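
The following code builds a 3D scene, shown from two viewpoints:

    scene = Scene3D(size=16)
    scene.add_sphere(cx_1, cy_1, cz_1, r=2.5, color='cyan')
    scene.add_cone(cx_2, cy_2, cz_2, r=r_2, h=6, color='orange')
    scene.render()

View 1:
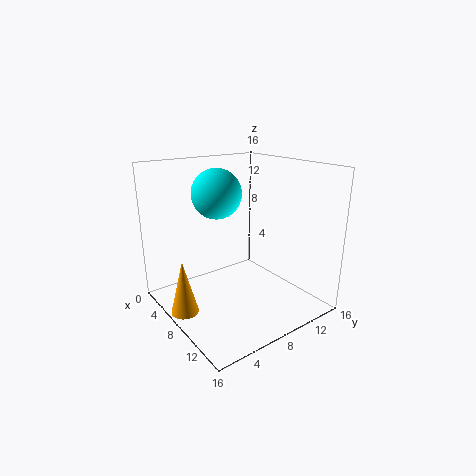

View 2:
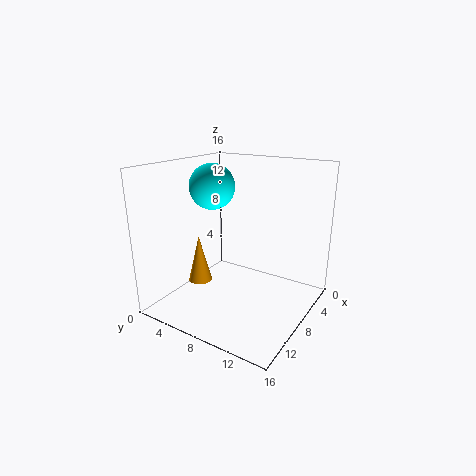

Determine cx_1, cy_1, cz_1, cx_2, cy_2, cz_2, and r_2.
cx_1 = 8.5; cy_1 = 5; cz_1 = 13.5; cx_2 = 7; cy_2 = 1.5; cz_2 = 0.5; r_2 = 1.5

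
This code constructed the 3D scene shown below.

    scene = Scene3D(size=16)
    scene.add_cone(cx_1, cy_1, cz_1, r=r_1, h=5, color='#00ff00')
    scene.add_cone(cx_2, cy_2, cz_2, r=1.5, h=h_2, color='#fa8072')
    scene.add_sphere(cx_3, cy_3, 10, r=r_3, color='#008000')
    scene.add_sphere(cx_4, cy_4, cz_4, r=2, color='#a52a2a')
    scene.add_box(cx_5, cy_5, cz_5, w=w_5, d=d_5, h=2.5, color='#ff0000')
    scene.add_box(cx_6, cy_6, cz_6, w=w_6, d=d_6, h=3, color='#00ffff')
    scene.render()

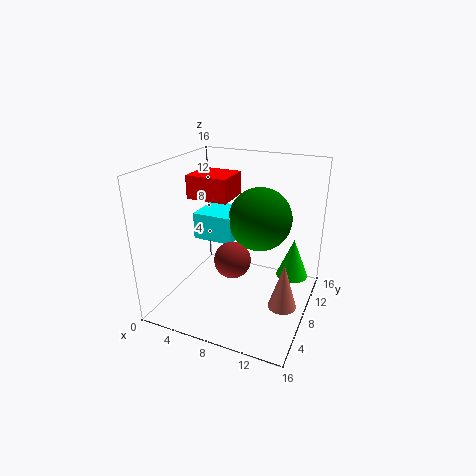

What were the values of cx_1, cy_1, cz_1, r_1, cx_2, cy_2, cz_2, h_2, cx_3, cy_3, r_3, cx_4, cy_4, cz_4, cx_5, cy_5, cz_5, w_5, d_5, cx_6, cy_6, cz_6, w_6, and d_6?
cx_1 = 13
cy_1 = 14
cz_1 = 1
r_1 = 2
cx_2 = 14
cy_2 = 6
cz_2 = 2
h_2 = 5
cx_3 = 10
cy_3 = 9.5
r_3 = 3.5
cx_4 = 8
cy_4 = 6.5
cz_4 = 6
cx_5 = 3
cy_5 = 6
cz_5 = 12.5
w_5 = 4.5
d_5 = 4
cx_6 = 3
cy_6 = 7
cz_6 = 7.5
w_6 = 4.5
d_6 = 4.5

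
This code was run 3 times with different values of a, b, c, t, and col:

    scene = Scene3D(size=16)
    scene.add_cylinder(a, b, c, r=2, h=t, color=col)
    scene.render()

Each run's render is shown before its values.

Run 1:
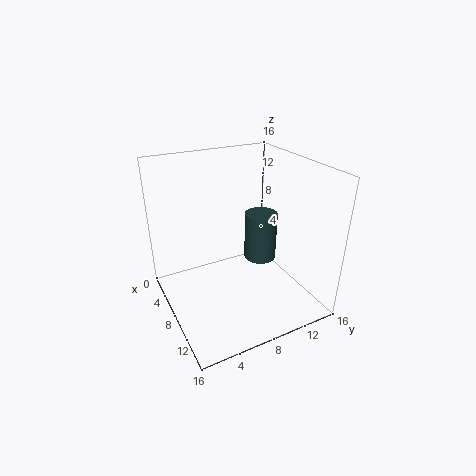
a = 5.5; b = 12.5; c = 3; t = 6; col = 'darkslategray'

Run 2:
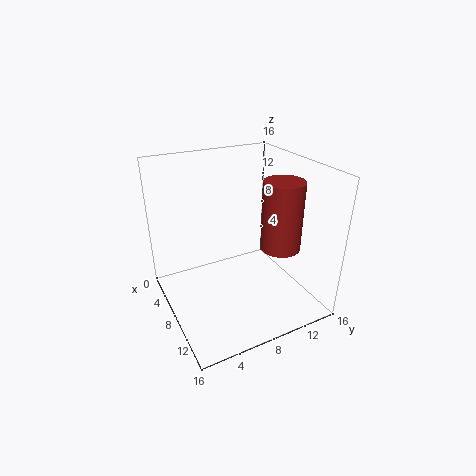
a = 12.5; b = 10.5; c = 8.5; t = 7; col = 'brown'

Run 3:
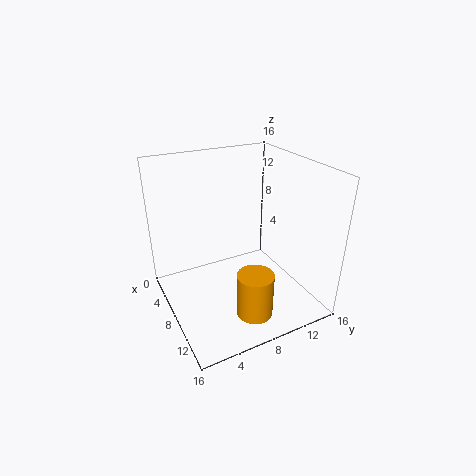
a = 12; b = 8; c = 0.5; t = 5; col = 'orange'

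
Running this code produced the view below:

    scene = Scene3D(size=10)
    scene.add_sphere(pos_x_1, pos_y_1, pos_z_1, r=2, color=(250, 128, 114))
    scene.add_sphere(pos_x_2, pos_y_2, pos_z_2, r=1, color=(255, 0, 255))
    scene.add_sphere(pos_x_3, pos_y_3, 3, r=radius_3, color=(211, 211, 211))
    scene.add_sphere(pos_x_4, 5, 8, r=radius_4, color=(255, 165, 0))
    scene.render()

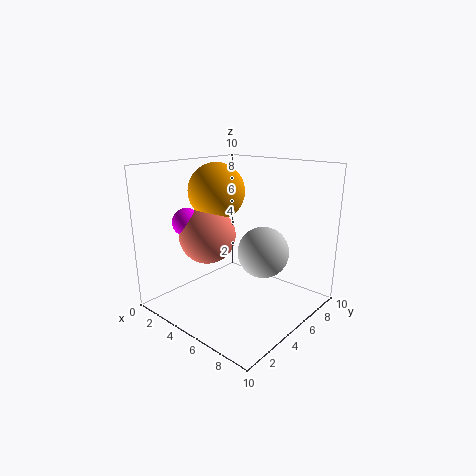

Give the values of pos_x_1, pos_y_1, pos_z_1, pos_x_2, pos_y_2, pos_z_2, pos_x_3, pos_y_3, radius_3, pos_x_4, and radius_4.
pos_x_1 = 3, pos_y_1 = 4, pos_z_1 = 5, pos_x_2 = 2, pos_y_2 = 3, pos_z_2 = 6, pos_x_3 = 5, pos_y_3 = 8, radius_3 = 2, pos_x_4 = 3, radius_4 = 2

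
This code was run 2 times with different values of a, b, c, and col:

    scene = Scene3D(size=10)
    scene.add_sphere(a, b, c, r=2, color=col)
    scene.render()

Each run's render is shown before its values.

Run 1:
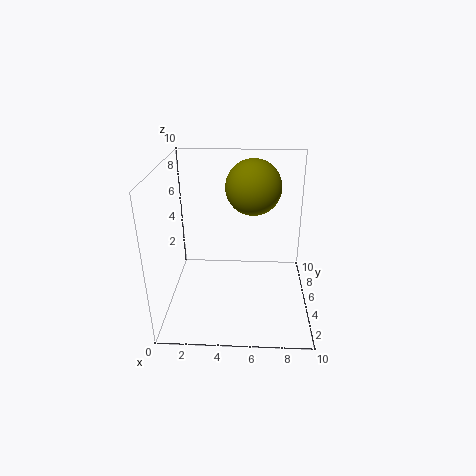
a = 6
b = 7
c = 8
col = 'olive'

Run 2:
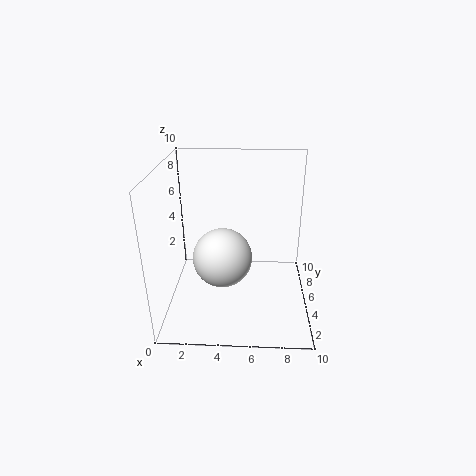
a = 4
b = 4
c = 4
col = 'white'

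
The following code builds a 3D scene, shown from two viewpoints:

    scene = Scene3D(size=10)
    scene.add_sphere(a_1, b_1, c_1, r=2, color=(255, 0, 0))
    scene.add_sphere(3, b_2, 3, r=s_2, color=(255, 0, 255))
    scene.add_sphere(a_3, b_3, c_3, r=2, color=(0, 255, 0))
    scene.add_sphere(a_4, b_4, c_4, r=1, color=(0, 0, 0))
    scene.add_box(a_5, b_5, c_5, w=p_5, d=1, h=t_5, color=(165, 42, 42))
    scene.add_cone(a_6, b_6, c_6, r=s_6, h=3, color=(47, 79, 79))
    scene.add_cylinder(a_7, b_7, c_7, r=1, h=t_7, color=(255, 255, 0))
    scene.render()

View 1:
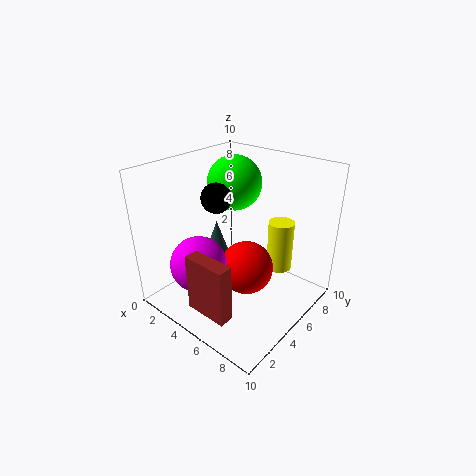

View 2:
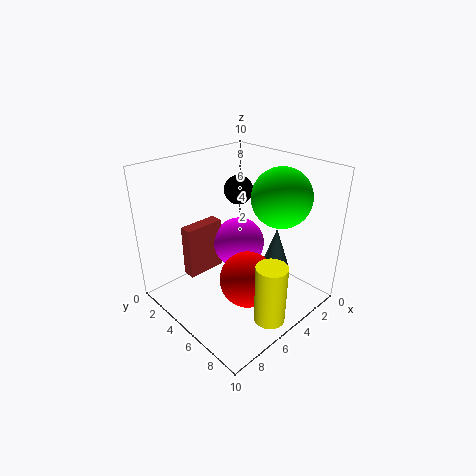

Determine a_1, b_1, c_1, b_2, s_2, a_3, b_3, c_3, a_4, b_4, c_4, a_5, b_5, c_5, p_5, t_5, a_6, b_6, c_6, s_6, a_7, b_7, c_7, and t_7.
a_1 = 5, b_1 = 6, c_1 = 2, b_2 = 3, s_2 = 2, a_3 = 3, b_3 = 7, c_3 = 8, a_4 = 4, b_4 = 4, c_4 = 8, a_5 = 4, b_5 = 1, c_5 = 1, p_5 = 3, t_5 = 4, a_6 = 2, b_6 = 6, c_6 = 2, s_6 = 1, a_7 = 6, b_7 = 9, c_7 = 1, t_7 = 4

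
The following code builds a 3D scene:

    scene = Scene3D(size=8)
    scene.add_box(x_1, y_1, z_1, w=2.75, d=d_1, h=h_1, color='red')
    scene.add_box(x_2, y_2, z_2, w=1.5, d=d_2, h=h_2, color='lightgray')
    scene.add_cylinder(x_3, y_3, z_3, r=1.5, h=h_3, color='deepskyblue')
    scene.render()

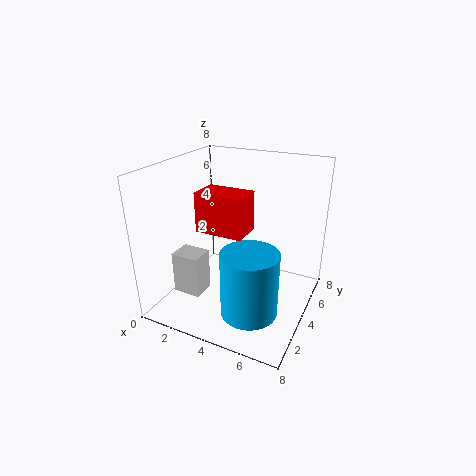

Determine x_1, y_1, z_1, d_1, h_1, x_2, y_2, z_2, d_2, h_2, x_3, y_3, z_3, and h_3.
x_1 = 1.75
y_1 = 3.25
z_1 = 4.25
d_1 = 1.75
h_1 = 2.25
x_2 = 1.5
y_2 = 1.25
z_2 = 1.5
d_2 = 1.25
h_2 = 2.25
x_3 = 5.5
y_3 = 2.25
z_3 = 0.75
h_3 = 3.5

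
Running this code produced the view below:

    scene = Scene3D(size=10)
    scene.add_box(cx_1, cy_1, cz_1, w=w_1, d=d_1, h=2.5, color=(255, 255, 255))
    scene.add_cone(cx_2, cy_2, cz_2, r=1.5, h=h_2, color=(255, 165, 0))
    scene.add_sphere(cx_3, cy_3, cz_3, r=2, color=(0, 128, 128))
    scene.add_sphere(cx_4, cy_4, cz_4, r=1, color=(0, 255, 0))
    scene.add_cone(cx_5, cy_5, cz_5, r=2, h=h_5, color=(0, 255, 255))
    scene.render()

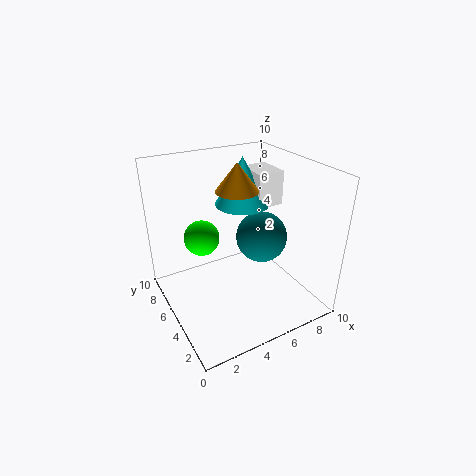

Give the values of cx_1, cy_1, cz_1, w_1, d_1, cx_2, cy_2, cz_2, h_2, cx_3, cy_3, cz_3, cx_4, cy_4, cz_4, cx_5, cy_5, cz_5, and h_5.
cx_1 = 7, cy_1 = 5.5, cz_1 = 6.5, w_1 = 2, d_1 = 2.5, cx_2 = 5.5, cy_2 = 6, cz_2 = 8, h_2 = 2, cx_3 = 8, cy_3 = 6.5, cz_3 = 3.5, cx_4 = 1.5, cy_4 = 3, cz_4 = 7, cx_5 = 6.5, cy_5 = 7, cz_5 = 6.5, h_5 = 3.5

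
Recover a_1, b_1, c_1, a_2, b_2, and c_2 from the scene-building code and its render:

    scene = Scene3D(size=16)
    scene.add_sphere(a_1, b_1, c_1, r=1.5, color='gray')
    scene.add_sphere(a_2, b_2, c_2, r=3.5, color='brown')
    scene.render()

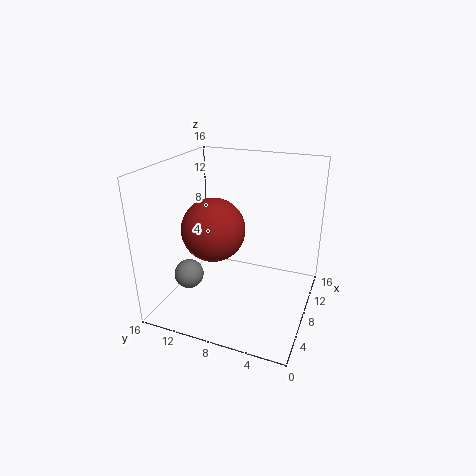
a_1 = 3
b_1 = 11.5
c_1 = 5.5
a_2 = 7
b_2 = 10.5
c_2 = 9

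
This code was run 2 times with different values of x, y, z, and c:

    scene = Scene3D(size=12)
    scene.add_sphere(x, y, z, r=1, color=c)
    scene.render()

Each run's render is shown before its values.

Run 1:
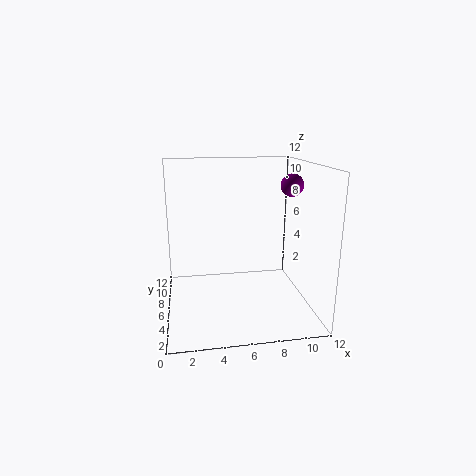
x = 11
y = 7.5
z = 10
c = 'purple'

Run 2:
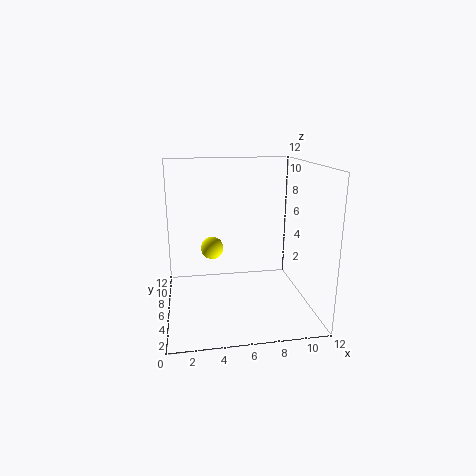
x = 4
y = 8
z = 4.5
c = 'yellow'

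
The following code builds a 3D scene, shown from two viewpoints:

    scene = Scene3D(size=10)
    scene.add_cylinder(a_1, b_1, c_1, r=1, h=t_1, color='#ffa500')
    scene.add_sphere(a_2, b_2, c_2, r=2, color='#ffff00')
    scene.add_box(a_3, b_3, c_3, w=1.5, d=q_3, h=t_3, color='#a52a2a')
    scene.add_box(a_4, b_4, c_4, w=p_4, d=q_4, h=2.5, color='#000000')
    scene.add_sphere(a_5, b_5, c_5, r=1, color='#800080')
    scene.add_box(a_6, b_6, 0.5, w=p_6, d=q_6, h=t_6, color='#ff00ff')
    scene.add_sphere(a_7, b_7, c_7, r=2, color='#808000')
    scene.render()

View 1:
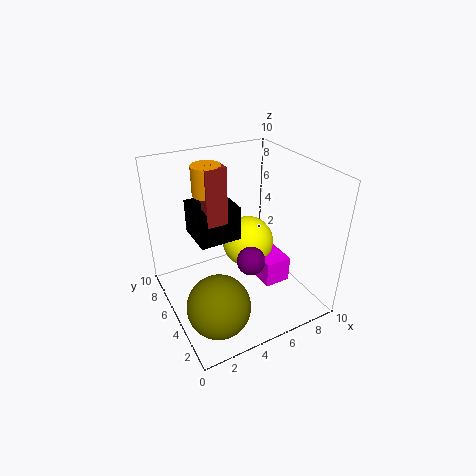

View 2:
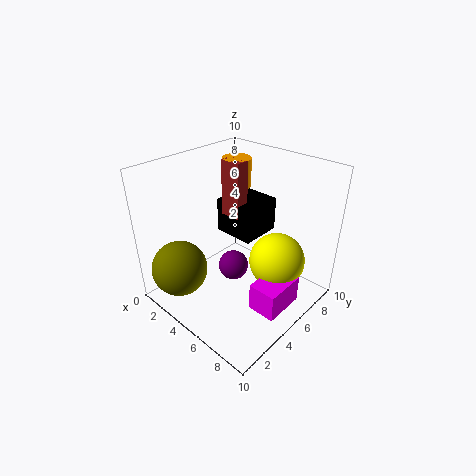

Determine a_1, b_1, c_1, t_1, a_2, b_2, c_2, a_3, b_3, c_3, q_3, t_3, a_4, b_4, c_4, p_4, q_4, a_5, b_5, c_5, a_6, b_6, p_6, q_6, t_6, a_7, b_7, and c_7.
a_1 = 3.5, b_1 = 6.5, c_1 = 8, t_1 = 2, a_2 = 7, b_2 = 7, c_2 = 3, a_3 = 3, b_3 = 5.5, c_3 = 6, q_3 = 1, t_3 = 4, a_4 = 2.5, b_4 = 5.5, c_4 = 4.5, p_4 = 3, q_4 = 3, a_5 = 5.5, b_5 = 4, c_5 = 3.5, a_6 = 7, b_6 = 4, p_6 = 2, q_6 = 3, t_6 = 2, a_7 = 2, b_7 = 2, c_7 = 2.5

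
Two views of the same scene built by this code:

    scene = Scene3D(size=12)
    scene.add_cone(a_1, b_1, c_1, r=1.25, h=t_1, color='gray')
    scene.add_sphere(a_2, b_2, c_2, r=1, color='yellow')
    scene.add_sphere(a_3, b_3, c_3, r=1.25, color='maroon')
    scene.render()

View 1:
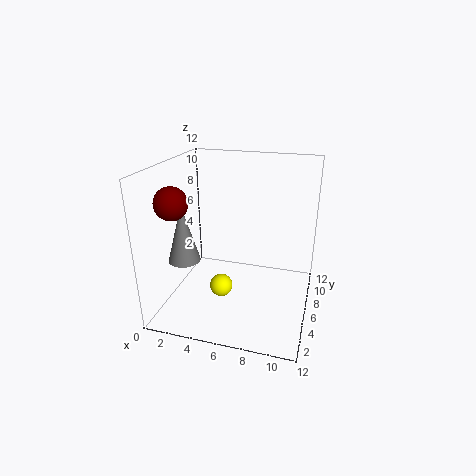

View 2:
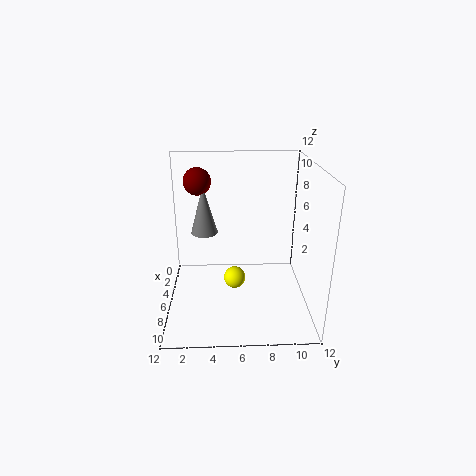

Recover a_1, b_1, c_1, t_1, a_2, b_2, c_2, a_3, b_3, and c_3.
a_1 = 2.5
b_1 = 3
c_1 = 5
t_1 = 4.5
a_2 = 4.5
b_2 = 5.75
c_2 = 1.25
a_3 = 2
b_3 = 2.5
c_3 = 9.75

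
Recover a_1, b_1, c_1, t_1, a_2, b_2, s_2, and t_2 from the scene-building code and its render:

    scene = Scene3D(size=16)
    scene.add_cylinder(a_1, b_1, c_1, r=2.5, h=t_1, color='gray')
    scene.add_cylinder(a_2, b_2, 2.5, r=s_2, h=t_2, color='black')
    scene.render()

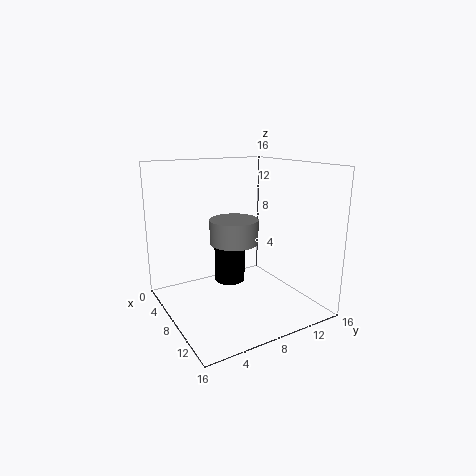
a_1 = 9.75
b_1 = 6.5
c_1 = 8.25
t_1 = 2.5
a_2 = 6.5
b_2 = 7.75
s_2 = 1.75
t_2 = 5.75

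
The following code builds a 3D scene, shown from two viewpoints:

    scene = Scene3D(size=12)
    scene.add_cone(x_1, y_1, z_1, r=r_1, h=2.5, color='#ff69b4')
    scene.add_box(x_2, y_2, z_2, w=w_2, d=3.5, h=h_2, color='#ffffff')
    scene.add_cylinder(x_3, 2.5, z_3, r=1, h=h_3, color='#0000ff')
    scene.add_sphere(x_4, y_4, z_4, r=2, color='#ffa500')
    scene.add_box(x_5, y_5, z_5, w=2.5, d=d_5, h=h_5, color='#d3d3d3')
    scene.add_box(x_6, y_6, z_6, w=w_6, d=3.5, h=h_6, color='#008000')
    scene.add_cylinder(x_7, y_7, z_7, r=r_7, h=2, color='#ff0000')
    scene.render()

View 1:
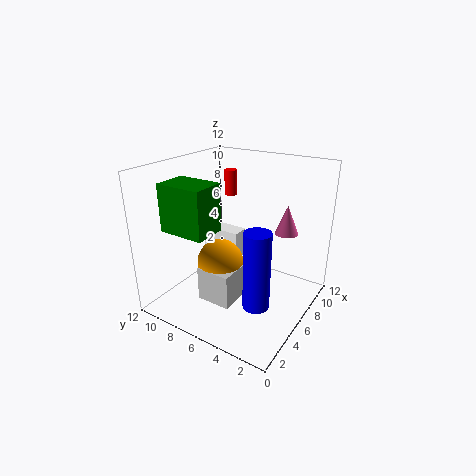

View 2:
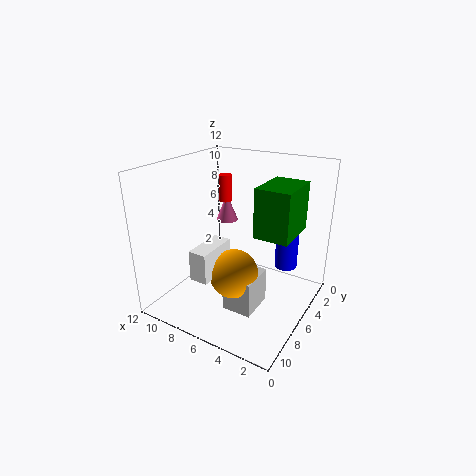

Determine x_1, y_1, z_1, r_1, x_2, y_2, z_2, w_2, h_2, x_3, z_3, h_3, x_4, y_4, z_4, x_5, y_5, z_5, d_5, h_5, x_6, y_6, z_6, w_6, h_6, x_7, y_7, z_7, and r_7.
x_1 = 9
y_1 = 3
z_1 = 6
r_1 = 1
x_2 = 6.5
y_2 = 6.5
z_2 = 3.5
w_2 = 1.5
h_2 = 2.5
x_3 = 3
z_3 = 2.5
h_3 = 6
x_4 = 5.5
y_4 = 7.5
z_4 = 3.5
x_5 = 3.5
y_5 = 5.5
z_5 = 0.5
d_5 = 3
h_5 = 3
x_6 = 0.5
y_6 = 5.5
z_6 = 8
w_6 = 2.5
h_6 = 3.5
x_7 = 6.5
y_7 = 7
z_7 = 9.5
r_7 = 0.5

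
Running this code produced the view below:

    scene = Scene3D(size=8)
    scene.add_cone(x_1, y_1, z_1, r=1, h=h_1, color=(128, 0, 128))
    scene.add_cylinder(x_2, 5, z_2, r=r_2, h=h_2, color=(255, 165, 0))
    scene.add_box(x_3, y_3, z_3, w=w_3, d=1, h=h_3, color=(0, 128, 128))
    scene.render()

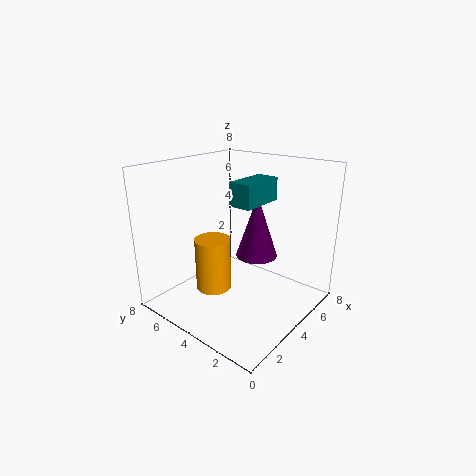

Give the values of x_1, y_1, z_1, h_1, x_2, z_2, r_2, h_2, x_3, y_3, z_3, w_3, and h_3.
x_1 = 3
y_1 = 2
z_1 = 4
h_1 = 3
x_2 = 3
z_2 = 1
r_2 = 1
h_2 = 3
x_3 = 1
y_3 = 1
z_3 = 7
w_3 = 2
h_3 = 1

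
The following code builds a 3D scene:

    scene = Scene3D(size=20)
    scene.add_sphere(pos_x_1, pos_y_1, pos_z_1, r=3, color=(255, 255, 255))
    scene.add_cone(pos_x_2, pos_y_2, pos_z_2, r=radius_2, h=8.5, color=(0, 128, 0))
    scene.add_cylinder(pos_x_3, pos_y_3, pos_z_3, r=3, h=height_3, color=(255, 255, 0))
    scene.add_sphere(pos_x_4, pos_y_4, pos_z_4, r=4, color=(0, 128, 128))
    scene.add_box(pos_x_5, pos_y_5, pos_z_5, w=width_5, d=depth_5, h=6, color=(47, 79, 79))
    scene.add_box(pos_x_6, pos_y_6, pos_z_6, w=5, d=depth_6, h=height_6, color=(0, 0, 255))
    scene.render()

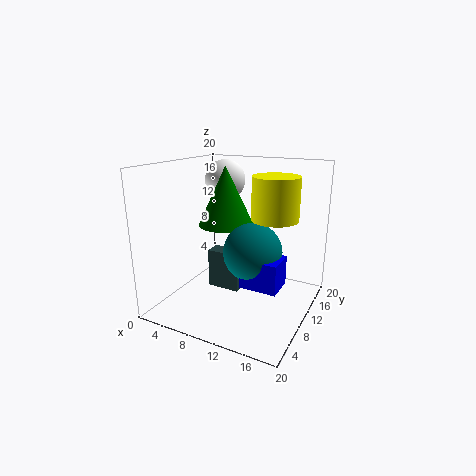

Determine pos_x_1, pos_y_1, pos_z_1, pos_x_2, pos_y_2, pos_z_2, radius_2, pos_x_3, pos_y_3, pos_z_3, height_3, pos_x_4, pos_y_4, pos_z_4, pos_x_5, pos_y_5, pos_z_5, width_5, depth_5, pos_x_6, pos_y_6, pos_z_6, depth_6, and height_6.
pos_x_1 = 5.5; pos_y_1 = 14.5; pos_z_1 = 17; pos_x_2 = 7; pos_y_2 = 12; pos_z_2 = 11; radius_2 = 4; pos_x_3 = 15.5; pos_y_3 = 9.5; pos_z_3 = 13.5; height_3 = 5.5; pos_x_4 = 12.5; pos_y_4 = 9.5; pos_z_4 = 8.5; pos_x_5 = 4; pos_y_5 = 11.5; pos_z_5 = 0.5; width_5 = 5; depth_5 = 2.5; pos_x_6 = 12; pos_y_6 = 6.5; pos_z_6 = 4.5; depth_6 = 4; height_6 = 4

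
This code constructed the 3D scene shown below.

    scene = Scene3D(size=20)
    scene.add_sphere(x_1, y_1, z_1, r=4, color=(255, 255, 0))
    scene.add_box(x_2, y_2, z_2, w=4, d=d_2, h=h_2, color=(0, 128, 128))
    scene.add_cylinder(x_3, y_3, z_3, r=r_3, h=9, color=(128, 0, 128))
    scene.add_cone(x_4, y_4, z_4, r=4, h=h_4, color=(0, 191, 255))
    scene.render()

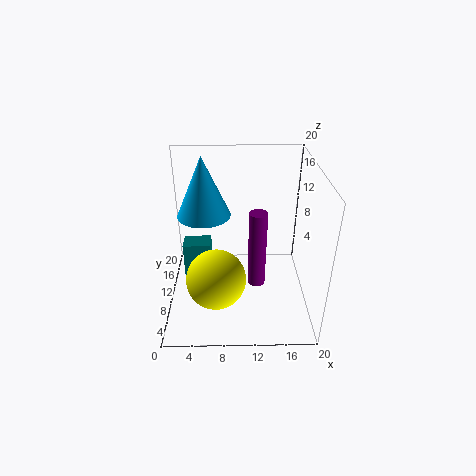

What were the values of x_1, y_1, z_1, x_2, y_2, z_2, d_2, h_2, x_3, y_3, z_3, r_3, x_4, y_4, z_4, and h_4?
x_1 = 7; y_1 = 6; z_1 = 6; x_2 = 2; y_2 = 11; z_2 = 1; d_2 = 3; h_2 = 7; x_3 = 12; y_3 = 2; z_3 = 9; r_3 = 1; x_4 = 5; y_4 = 15; z_4 = 11; h_4 = 9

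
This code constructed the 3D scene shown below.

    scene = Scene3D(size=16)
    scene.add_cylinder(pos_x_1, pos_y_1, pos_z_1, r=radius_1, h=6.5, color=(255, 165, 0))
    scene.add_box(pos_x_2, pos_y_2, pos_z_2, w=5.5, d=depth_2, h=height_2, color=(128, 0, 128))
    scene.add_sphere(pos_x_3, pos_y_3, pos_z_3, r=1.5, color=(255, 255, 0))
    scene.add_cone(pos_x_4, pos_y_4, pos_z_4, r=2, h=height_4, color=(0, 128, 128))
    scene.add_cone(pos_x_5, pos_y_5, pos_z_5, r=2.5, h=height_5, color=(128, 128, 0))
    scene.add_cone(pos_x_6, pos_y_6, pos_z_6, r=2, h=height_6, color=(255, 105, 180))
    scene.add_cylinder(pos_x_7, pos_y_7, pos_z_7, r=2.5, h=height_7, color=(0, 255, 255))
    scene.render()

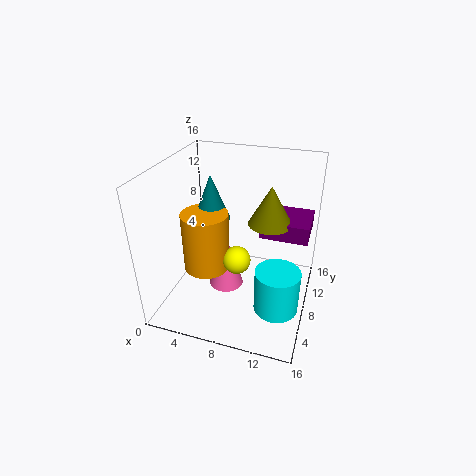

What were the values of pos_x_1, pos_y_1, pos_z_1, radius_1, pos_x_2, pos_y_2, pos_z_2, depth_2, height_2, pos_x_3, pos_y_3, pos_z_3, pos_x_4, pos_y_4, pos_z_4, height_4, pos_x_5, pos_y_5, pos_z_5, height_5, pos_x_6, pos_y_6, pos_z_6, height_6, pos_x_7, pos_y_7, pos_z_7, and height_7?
pos_x_1 = 5
pos_y_1 = 6
pos_z_1 = 5
radius_1 = 2.5
pos_x_2 = 10
pos_y_2 = 9.5
pos_z_2 = 7.5
depth_2 = 5
height_2 = 2
pos_x_3 = 8.5
pos_y_3 = 6
pos_z_3 = 6.5
pos_x_4 = 5
pos_y_4 = 8
pos_z_4 = 10
height_4 = 5
pos_x_5 = 11
pos_y_5 = 10.5
pos_z_5 = 9
height_5 = 4.5
pos_x_6 = 6.5
pos_y_6 = 8
pos_z_6 = 1.5
height_6 = 6.5
pos_x_7 = 13
pos_y_7 = 6.5
pos_z_7 = 0.5
height_7 = 5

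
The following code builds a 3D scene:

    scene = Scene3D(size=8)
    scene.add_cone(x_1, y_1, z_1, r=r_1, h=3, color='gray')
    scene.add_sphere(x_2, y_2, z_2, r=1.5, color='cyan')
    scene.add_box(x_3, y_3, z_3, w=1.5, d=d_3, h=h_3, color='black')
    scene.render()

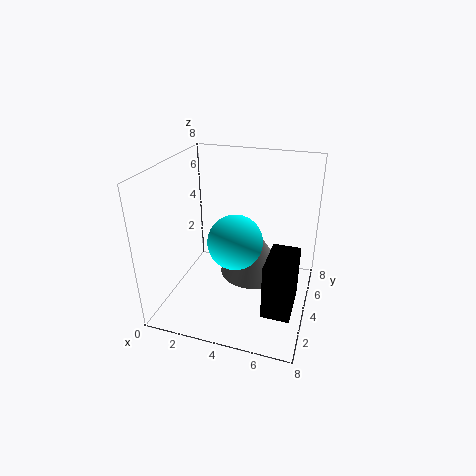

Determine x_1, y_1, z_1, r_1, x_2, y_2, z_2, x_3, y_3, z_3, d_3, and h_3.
x_1 = 4.5
y_1 = 5.5
z_1 = 1
r_1 = 2
x_2 = 4
y_2 = 3.5
z_2 = 4
x_3 = 6
y_3 = 1.5
z_3 = 1
d_3 = 2.5
h_3 = 3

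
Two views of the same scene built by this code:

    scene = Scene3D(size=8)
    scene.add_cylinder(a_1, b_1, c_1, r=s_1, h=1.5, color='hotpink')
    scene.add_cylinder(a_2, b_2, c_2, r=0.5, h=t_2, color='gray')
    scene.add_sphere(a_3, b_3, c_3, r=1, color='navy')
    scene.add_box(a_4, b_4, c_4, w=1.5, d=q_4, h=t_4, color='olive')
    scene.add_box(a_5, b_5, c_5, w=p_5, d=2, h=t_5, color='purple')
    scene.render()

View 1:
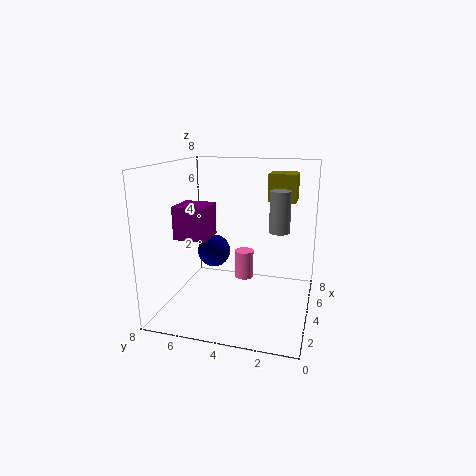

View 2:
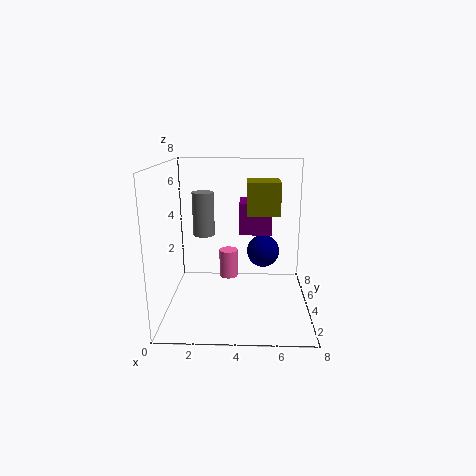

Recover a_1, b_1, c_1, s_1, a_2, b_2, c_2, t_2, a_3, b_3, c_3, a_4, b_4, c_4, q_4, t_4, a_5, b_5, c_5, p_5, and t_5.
a_1 = 3.5
b_1 = 3.5
c_1 = 2
s_1 = 0.5
a_2 = 2.5
b_2 = 1.5
c_2 = 5
t_2 = 2
a_3 = 5.5
b_3 = 6
c_3 = 2.5
a_4 = 4.5
b_4 = 1
c_4 = 6
q_4 = 1.5
t_4 = 1.5
a_5 = 4
b_5 = 6
c_5 = 3.5
p_5 = 2
t_5 = 2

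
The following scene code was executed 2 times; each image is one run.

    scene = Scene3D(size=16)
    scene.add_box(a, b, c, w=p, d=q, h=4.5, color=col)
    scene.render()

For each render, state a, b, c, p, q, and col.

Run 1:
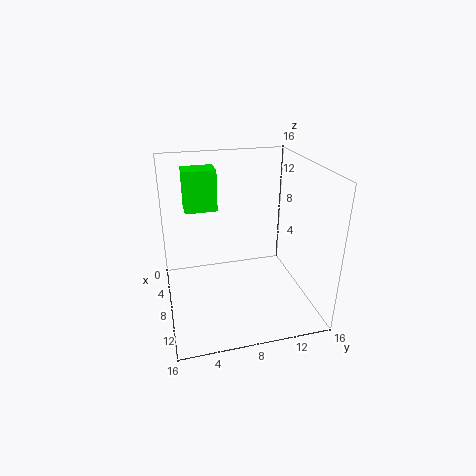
a = 4.5; b = 2.5; c = 11; p = 2.5; q = 3.5; col = 'lime'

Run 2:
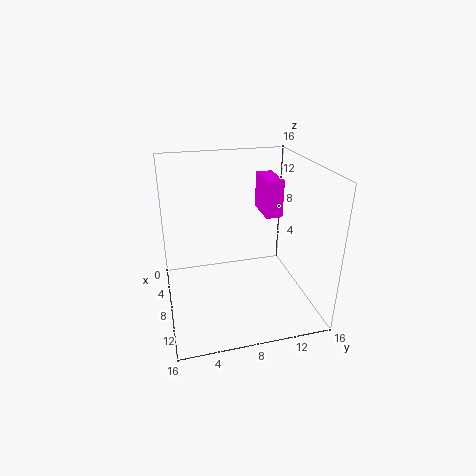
a = 1.5; b = 12; c = 9; p = 4.5; q = 2; col = 'magenta'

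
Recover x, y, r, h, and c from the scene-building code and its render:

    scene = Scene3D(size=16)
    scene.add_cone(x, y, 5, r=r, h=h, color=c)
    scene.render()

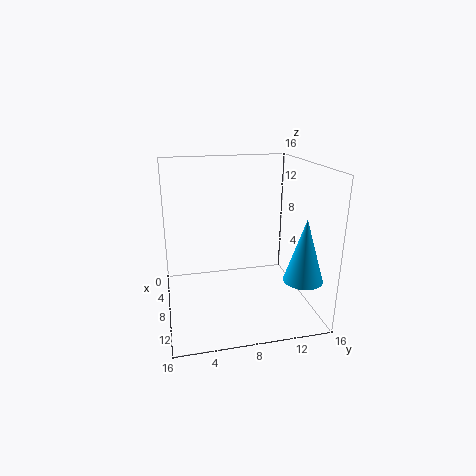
x = 13.5; y = 13.5; r = 2; h = 6.5; c = 'deepskyblue'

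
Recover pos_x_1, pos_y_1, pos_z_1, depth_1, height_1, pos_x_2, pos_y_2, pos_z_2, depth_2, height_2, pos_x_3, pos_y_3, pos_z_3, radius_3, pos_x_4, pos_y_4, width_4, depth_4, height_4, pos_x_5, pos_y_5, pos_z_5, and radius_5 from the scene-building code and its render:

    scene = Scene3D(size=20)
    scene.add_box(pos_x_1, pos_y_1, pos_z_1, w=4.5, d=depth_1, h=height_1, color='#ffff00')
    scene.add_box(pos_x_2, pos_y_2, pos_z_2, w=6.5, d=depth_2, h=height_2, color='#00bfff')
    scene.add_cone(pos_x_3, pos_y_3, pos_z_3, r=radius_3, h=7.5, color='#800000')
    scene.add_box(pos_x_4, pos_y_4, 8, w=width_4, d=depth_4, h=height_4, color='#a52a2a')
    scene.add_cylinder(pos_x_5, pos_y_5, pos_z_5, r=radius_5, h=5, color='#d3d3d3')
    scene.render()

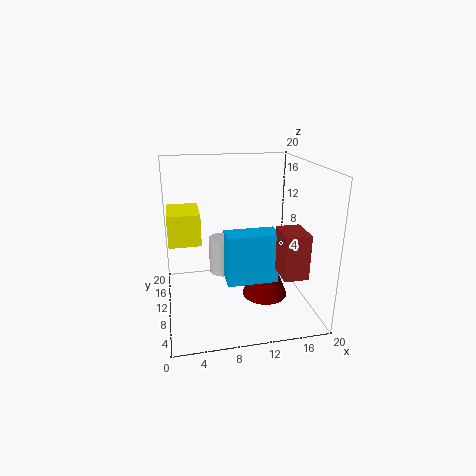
pos_x_1 = 0.5; pos_y_1 = 10.5; pos_z_1 = 9; depth_1 = 6; height_1 = 4.5; pos_x_2 = 7.5; pos_y_2 = 4; pos_z_2 = 6; depth_2 = 3; height_2 = 6.5; pos_x_3 = 13; pos_y_3 = 6.5; pos_z_3 = 3; radius_3 = 3; pos_x_4 = 13.5; pos_y_4 = 0.5; width_4 = 3; depth_4 = 4; height_4 = 5.5; pos_x_5 = 8; pos_y_5 = 10.5; pos_z_5 = 5; radius_5 = 2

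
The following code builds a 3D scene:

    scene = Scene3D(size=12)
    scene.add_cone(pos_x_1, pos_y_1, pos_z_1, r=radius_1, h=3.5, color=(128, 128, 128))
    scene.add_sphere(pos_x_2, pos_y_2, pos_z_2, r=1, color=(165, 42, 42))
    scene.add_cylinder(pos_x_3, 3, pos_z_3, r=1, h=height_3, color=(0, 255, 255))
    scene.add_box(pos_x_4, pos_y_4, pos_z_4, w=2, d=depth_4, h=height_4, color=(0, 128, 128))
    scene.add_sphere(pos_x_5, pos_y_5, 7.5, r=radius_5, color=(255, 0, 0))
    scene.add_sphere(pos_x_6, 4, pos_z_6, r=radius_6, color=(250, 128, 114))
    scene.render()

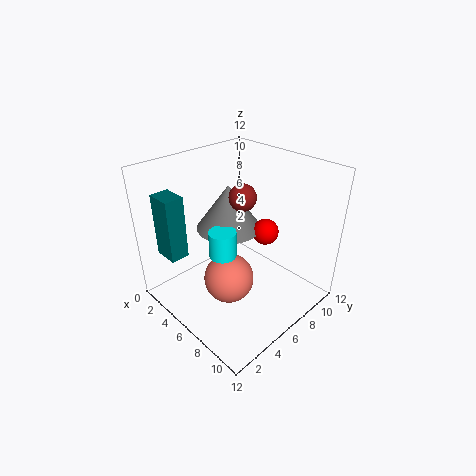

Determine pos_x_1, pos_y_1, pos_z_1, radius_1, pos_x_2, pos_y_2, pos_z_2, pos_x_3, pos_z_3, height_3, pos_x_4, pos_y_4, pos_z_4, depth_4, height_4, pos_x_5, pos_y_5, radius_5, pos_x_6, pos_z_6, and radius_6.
pos_x_1 = 6, pos_y_1 = 5, pos_z_1 = 7.5, radius_1 = 2.5, pos_x_2 = 7.5, pos_y_2 = 5, pos_z_2 = 10.5, pos_x_3 = 7.5, pos_z_3 = 6.5, height_3 = 2, pos_x_4 = 2.5, pos_y_4 = 0.5, pos_z_4 = 5.5, depth_4 = 1.5, height_4 = 5, pos_x_5 = 8.5, pos_y_5 = 6.5, radius_5 = 1, pos_x_6 = 7, pos_z_6 = 3.5, radius_6 = 2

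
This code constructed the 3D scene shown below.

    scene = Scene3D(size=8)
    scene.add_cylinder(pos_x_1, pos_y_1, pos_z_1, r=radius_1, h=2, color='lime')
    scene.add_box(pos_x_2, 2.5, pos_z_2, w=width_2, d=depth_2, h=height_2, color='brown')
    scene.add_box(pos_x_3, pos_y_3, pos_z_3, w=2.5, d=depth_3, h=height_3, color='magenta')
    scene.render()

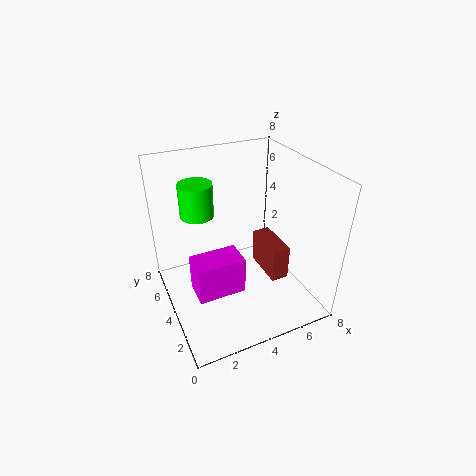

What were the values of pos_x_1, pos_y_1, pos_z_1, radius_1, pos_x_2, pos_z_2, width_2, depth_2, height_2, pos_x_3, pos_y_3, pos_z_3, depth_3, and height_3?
pos_x_1 = 2.5; pos_y_1 = 6.5; pos_z_1 = 4.5; radius_1 = 1; pos_x_2 = 5.5; pos_z_2 = 1.5; width_2 = 1; depth_2 = 2.5; height_2 = 2; pos_x_3 = 1; pos_y_3 = 2; pos_z_3 = 2; depth_3 = 1.5; height_3 = 2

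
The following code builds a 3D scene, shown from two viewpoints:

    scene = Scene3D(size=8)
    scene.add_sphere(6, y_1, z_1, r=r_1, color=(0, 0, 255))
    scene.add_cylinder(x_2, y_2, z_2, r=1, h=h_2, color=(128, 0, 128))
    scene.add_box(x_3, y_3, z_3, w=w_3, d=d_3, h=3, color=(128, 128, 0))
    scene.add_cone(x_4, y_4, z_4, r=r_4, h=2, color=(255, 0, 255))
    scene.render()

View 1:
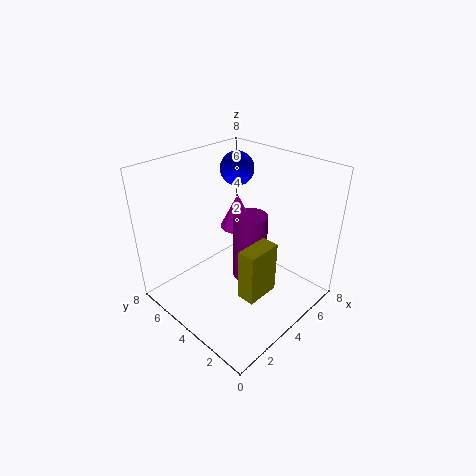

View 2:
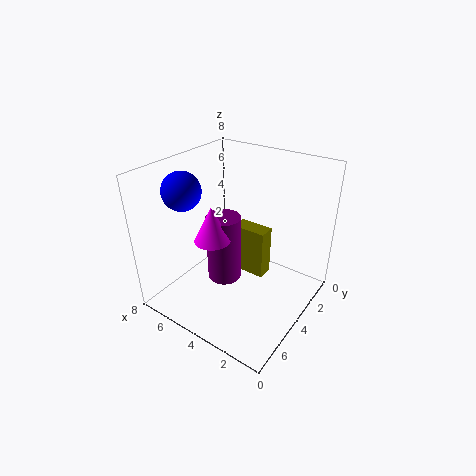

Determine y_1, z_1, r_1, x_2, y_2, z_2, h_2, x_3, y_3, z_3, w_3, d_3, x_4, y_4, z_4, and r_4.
y_1 = 6, z_1 = 7, r_1 = 1, x_2 = 5, y_2 = 4, z_2 = 1, h_2 = 4, x_3 = 3, y_3 = 2, z_3 = 1, w_3 = 2, d_3 = 1, x_4 = 5, y_4 = 5, z_4 = 4, r_4 = 1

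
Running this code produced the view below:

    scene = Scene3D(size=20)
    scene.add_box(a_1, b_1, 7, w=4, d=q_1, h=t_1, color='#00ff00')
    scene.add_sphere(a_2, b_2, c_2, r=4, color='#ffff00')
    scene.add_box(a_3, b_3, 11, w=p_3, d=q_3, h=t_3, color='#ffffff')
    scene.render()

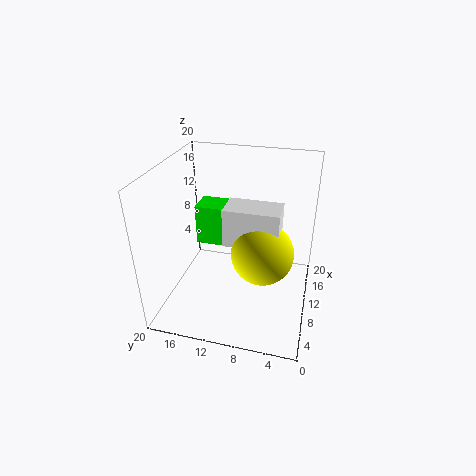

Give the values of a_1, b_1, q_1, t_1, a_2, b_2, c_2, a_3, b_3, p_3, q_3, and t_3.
a_1 = 12
b_1 = 11
q_1 = 6
t_1 = 6
a_2 = 7
b_2 = 6
c_2 = 10
a_3 = 6
b_3 = 4
p_3 = 4
q_3 = 7
t_3 = 5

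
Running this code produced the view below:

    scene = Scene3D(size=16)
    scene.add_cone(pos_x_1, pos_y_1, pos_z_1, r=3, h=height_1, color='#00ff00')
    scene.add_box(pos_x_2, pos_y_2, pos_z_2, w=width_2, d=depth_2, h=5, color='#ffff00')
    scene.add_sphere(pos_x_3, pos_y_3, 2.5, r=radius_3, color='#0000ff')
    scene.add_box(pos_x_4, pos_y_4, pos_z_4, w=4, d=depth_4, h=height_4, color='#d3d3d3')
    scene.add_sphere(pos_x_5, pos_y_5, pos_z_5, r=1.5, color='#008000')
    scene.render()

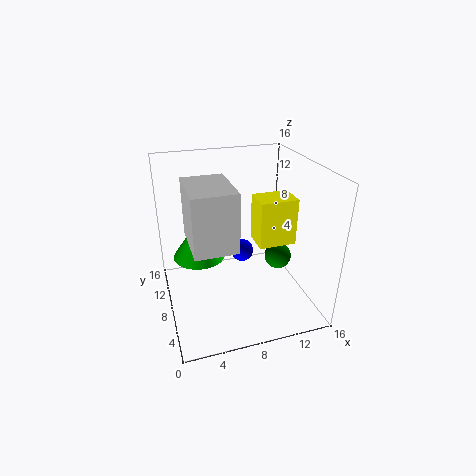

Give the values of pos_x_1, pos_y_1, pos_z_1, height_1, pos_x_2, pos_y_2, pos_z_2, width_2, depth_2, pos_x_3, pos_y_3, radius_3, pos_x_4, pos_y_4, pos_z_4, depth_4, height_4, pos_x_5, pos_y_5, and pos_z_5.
pos_x_1 = 4; pos_y_1 = 10.5; pos_z_1 = 5; height_1 = 4.5; pos_x_2 = 9.5; pos_y_2 = 5; pos_z_2 = 8; width_2 = 4; depth_2 = 3; pos_x_3 = 10.5; pos_y_3 = 14; radius_3 = 1.5; pos_x_4 = 2; pos_y_4 = 1; pos_z_4 = 10.5; depth_4 = 5.5; height_4 = 5.5; pos_x_5 = 12.5; pos_y_5 = 7; pos_z_5 = 5.5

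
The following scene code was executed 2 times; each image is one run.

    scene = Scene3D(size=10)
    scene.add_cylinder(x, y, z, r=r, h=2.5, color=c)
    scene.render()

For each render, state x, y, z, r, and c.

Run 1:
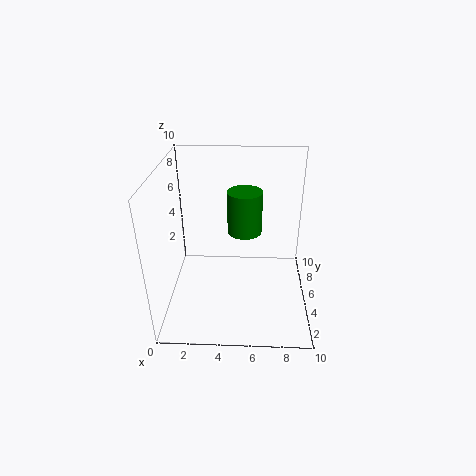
x = 5.5; y = 2.5; z = 7; r = 1; c = 'green'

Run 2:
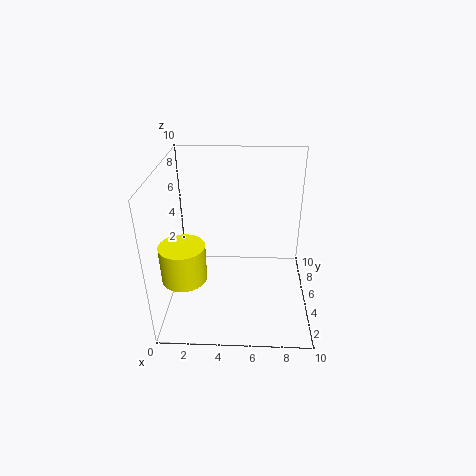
x = 1.5; y = 3; z = 3; r = 1.5; c = 'yellow'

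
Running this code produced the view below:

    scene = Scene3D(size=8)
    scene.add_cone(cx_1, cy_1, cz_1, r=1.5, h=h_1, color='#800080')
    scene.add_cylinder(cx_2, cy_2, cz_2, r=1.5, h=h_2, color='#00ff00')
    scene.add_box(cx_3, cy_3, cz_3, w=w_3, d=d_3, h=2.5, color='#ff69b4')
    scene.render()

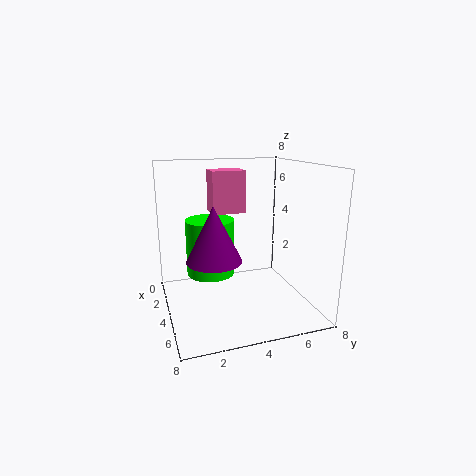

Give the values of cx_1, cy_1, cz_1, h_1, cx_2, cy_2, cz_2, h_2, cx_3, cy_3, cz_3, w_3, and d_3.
cx_1 = 4.5
cy_1 = 2.5
cz_1 = 3
h_1 = 3
cx_2 = 1.5
cy_2 = 3
cz_2 = 1
h_2 = 3.5
cx_3 = 1
cy_3 = 3
cz_3 = 5
w_3 = 1.5
d_3 = 2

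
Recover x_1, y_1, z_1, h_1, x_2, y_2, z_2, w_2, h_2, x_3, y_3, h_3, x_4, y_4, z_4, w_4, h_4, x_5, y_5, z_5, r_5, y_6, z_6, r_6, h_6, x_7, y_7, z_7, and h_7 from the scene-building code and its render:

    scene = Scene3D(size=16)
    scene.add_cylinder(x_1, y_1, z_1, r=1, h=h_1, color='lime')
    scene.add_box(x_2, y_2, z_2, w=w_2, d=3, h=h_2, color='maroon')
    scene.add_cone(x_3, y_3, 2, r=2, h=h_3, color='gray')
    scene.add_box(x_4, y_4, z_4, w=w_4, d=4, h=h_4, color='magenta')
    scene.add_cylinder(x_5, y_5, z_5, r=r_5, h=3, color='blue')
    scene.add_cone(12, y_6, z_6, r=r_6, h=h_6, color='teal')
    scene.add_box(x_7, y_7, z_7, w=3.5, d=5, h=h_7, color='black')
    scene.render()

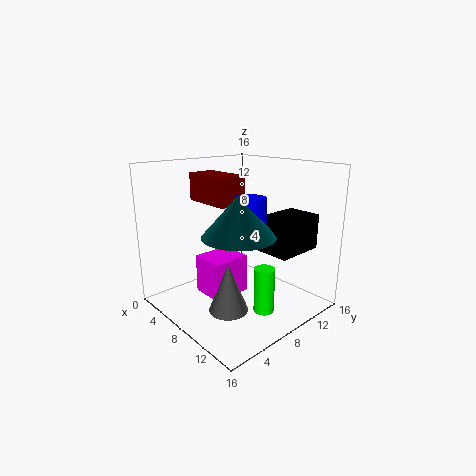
x_1 = 14
y_1 = 6
z_1 = 2.5
h_1 = 4.5
x_2 = 3.5
y_2 = 5
z_2 = 12
w_2 = 5.5
h_2 = 3
x_3 = 11
y_3 = 4
h_3 = 5
x_4 = 7
y_4 = 3
z_4 = 3
w_4 = 3.5
h_4 = 4
x_5 = 12
y_5 = 6
z_5 = 10.5
r_5 = 1.5
y_6 = 4.5
z_6 = 10
r_6 = 3.5
h_6 = 4
x_7 = 12
y_7 = 7
z_7 = 8
h_7 = 3.5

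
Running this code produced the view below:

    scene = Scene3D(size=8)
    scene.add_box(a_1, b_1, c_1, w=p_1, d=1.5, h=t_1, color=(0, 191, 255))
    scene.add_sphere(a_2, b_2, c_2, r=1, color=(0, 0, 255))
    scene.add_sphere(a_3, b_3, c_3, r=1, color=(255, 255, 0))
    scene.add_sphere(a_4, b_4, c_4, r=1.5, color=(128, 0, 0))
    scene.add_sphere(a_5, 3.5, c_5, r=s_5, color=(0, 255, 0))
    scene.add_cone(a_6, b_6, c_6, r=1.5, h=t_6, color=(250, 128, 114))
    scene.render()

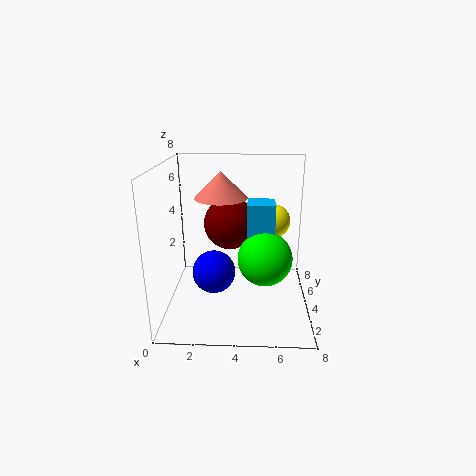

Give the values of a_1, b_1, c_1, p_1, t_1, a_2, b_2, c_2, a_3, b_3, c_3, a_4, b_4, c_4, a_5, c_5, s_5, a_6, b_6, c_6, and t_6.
a_1 = 4.5
b_1 = 3.5
c_1 = 3
p_1 = 1.5
t_1 = 3
a_2 = 3
b_2 = 1
c_2 = 3.5
a_3 = 6
b_3 = 5.5
c_3 = 4.5
a_4 = 3.5
b_4 = 5
c_4 = 4.5
a_5 = 5.5
c_5 = 3
s_5 = 1.5
a_6 = 3
b_6 = 5
c_6 = 6
t_6 = 1.5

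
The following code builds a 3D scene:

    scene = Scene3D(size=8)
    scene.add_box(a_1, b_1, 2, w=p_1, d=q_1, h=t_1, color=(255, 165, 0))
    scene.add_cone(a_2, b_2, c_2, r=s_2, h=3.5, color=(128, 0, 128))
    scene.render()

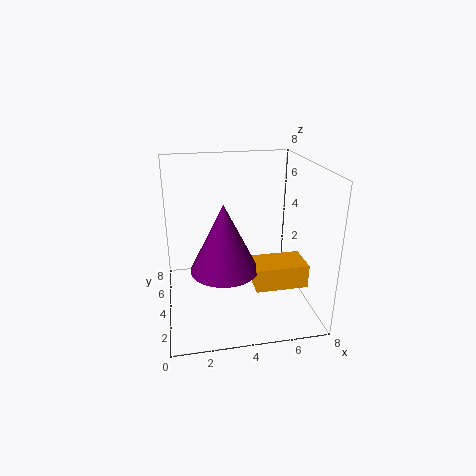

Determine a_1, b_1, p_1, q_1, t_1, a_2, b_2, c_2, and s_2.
a_1 = 4.5
b_1 = 1.5
p_1 = 2.75
q_1 = 1.75
t_1 = 1.25
a_2 = 3
b_2 = 2.5
c_2 = 3
s_2 = 1.75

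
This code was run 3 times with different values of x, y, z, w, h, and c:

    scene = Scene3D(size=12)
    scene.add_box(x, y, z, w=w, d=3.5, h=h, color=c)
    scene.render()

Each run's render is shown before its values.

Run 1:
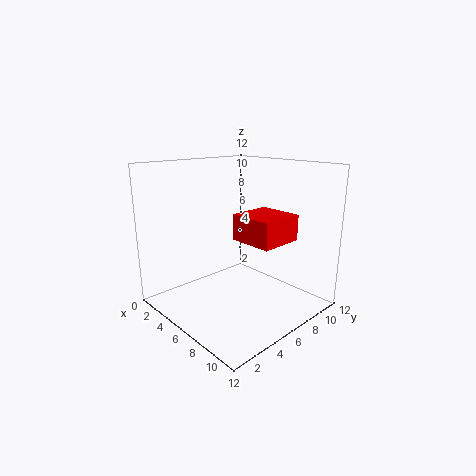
x = 7, y = 4.5, z = 6.5, w = 3.5, h = 2, c = 'red'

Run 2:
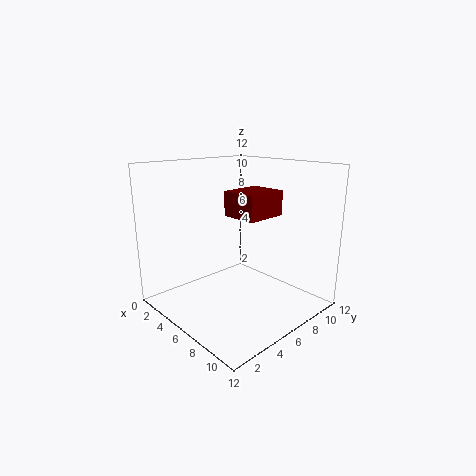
x = 5.5, y = 5, z = 8, w = 3, h = 2, c = 'maroon'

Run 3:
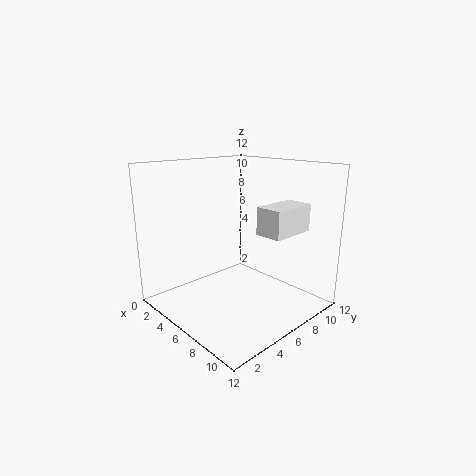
x = 9.5, y = 4.5, z = 7.5, w = 2, h = 2, c = 'white'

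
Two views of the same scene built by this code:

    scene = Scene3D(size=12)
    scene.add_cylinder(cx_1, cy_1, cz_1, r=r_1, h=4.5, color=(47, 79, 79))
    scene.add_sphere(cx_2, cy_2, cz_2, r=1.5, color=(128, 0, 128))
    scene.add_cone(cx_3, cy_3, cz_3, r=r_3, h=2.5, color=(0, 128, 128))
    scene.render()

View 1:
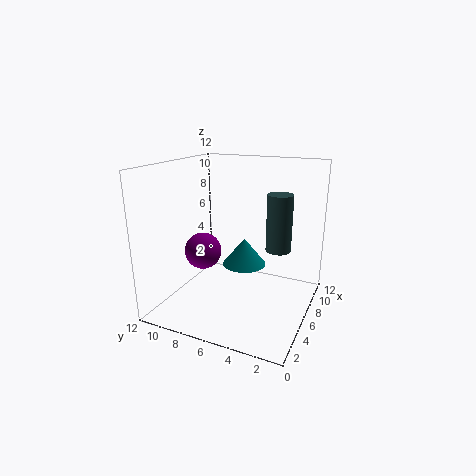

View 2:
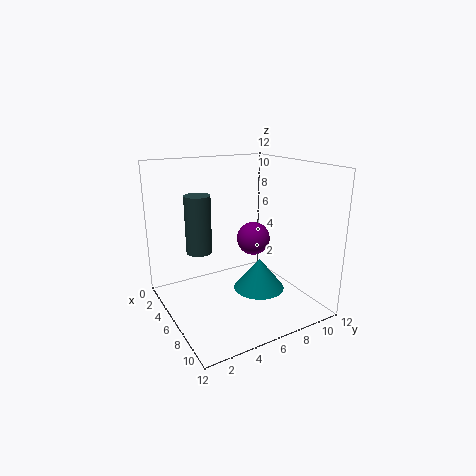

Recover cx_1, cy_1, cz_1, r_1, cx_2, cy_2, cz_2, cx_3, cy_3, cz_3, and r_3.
cx_1 = 6; cy_1 = 2.5; cz_1 = 5.5; r_1 = 1; cx_2 = 4.5; cy_2 = 8.5; cz_2 = 5; cx_3 = 8.5; cy_3 = 6.5; cz_3 = 2.5; r_3 = 2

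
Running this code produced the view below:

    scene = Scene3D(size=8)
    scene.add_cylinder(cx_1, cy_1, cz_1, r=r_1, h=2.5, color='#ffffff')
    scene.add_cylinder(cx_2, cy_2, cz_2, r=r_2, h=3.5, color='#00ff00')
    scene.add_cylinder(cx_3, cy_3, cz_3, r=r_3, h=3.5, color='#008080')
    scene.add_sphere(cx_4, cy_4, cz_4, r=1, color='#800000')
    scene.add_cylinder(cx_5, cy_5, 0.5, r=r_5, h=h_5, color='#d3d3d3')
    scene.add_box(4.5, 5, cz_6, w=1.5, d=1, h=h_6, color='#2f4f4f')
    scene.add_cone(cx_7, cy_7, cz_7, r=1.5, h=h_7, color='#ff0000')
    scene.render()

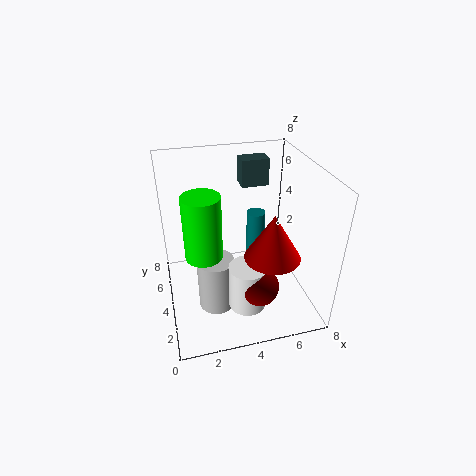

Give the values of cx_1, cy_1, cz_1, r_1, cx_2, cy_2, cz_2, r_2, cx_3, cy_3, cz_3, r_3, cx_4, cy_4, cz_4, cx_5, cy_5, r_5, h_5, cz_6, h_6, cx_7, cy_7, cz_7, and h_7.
cx_1 = 4
cy_1 = 2
cz_1 = 1
r_1 = 1
cx_2 = 2
cy_2 = 3.5
cz_2 = 3.5
r_2 = 1
cx_3 = 5
cy_3 = 4
cz_3 = 2
r_3 = 0.5
cx_4 = 4.5
cy_4 = 1.5
cz_4 = 2.5
cx_5 = 2.5
cy_5 = 3
r_5 = 1
h_5 = 3
cz_6 = 6.5
h_6 = 1.5
cx_7 = 5.5
cy_7 = 2.5
cz_7 = 3.5
h_7 = 2.5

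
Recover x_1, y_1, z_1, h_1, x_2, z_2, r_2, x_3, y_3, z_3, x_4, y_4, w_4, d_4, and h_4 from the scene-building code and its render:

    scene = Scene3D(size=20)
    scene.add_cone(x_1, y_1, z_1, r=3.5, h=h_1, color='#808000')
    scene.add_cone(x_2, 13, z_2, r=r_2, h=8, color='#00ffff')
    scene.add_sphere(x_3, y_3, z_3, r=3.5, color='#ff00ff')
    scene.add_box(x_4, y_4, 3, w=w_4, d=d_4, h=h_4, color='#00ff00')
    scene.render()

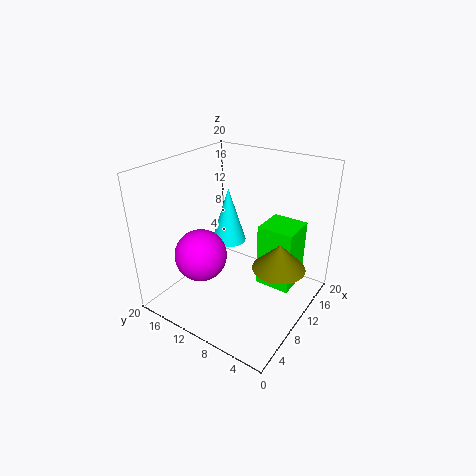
x_1 = 10
y_1 = 3.5
z_1 = 7.5
h_1 = 3.5
x_2 = 12
z_2 = 8
r_2 = 2.5
x_3 = 5.5
y_3 = 13
z_3 = 8.5
x_4 = 11
y_4 = 2.5
w_4 = 5
d_4 = 5
h_4 = 9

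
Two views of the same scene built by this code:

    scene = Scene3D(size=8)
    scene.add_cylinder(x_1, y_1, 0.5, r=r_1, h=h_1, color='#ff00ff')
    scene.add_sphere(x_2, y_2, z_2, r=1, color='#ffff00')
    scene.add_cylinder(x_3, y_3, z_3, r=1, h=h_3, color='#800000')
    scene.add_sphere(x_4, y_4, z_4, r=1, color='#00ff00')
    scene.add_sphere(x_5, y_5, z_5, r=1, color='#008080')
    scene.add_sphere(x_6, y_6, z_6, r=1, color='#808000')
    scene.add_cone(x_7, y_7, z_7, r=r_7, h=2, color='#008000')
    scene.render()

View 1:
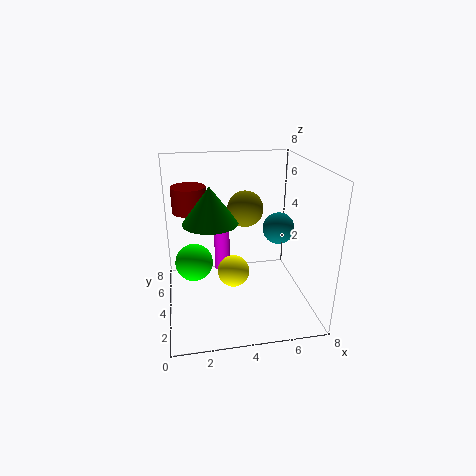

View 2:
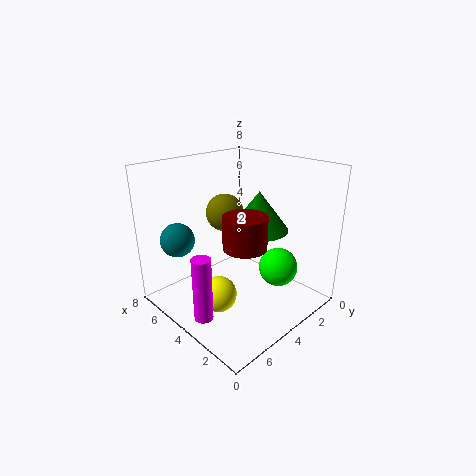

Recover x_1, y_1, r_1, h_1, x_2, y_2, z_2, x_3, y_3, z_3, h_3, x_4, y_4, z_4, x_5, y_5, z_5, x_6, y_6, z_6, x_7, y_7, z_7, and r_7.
x_1 = 3.5
y_1 = 7
r_1 = 0.5
h_1 = 3.5
x_2 = 4
y_2 = 5.5
z_2 = 1
x_3 = 1.5
y_3 = 6
z_3 = 5
h_3 = 1.5
x_4 = 1.5
y_4 = 3.5
z_4 = 3
x_5 = 7
y_5 = 6
z_5 = 3.5
x_6 = 4.5
y_6 = 4.5
z_6 = 5.5
x_7 = 2.5
y_7 = 4
z_7 = 5
r_7 = 1.5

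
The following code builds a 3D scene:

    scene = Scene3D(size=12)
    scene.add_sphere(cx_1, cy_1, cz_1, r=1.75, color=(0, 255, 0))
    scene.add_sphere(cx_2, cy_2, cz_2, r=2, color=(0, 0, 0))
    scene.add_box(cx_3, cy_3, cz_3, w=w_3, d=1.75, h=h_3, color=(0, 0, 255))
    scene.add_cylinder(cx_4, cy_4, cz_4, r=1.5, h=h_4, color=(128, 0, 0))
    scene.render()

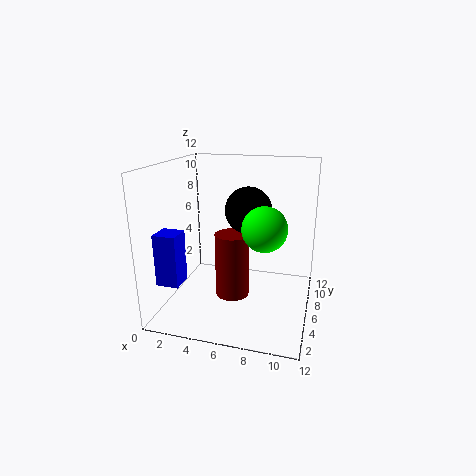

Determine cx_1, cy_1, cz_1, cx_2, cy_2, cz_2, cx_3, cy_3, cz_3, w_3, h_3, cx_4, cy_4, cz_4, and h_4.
cx_1 = 8.5, cy_1 = 4.5, cz_1 = 7.5, cx_2 = 6.5, cy_2 = 7.5, cz_2 = 8, cx_3 = 1, cy_3 = 1, cz_3 = 3.5, w_3 = 1.75, h_3 = 4, cx_4 = 5.25, cy_4 = 6.75, cz_4 = 0.25, h_4 = 5.75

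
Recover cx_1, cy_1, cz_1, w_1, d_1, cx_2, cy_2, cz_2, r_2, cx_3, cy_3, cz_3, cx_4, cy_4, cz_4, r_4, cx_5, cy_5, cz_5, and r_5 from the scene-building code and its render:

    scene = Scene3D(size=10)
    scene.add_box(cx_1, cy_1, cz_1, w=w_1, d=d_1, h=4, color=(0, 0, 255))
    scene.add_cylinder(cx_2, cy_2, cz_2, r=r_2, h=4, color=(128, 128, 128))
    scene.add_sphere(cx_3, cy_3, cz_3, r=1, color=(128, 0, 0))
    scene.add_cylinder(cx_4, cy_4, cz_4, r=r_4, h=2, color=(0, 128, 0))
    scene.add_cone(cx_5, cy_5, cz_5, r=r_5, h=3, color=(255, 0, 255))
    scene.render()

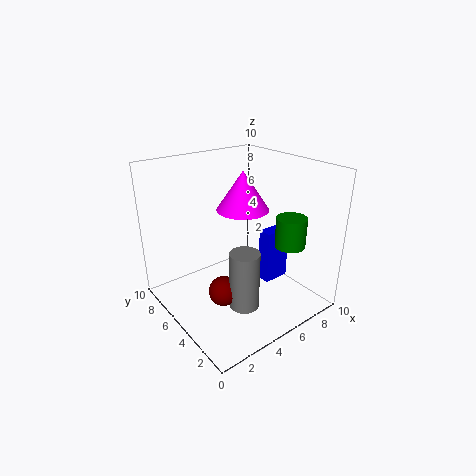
cx_1 = 7
cy_1 = 4
cz_1 = 1
w_1 = 2
d_1 = 1
cx_2 = 4
cy_2 = 3
cz_2 = 1
r_2 = 1
cx_3 = 3
cy_3 = 4
cz_3 = 2
cx_4 = 7
cy_4 = 2
cz_4 = 5
r_4 = 1
cx_5 = 7
cy_5 = 7
cz_5 = 6
r_5 = 2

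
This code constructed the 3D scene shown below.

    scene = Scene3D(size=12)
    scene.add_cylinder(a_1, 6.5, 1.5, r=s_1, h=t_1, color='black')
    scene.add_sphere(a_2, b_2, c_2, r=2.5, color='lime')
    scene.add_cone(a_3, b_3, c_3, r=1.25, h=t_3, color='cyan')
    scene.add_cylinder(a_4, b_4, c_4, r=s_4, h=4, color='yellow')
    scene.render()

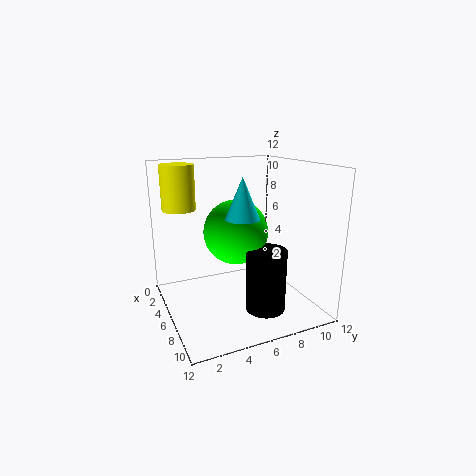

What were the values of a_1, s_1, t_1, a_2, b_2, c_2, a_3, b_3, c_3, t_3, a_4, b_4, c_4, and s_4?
a_1 = 10
s_1 = 1.5
t_1 = 4.75
a_2 = 7.25
b_2 = 5.25
c_2 = 7
a_3 = 9
b_3 = 5
c_3 = 8.5
t_3 = 3
a_4 = 1.5
b_4 = 2.25
c_4 = 7.75
s_4 = 1.5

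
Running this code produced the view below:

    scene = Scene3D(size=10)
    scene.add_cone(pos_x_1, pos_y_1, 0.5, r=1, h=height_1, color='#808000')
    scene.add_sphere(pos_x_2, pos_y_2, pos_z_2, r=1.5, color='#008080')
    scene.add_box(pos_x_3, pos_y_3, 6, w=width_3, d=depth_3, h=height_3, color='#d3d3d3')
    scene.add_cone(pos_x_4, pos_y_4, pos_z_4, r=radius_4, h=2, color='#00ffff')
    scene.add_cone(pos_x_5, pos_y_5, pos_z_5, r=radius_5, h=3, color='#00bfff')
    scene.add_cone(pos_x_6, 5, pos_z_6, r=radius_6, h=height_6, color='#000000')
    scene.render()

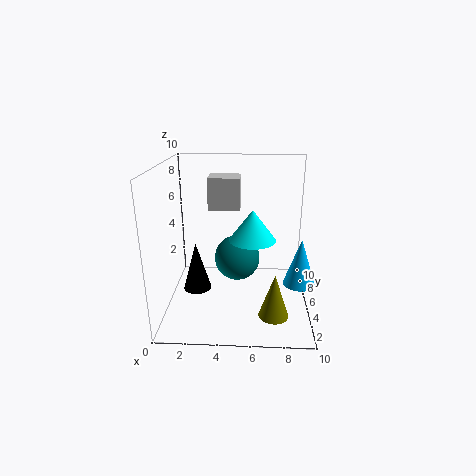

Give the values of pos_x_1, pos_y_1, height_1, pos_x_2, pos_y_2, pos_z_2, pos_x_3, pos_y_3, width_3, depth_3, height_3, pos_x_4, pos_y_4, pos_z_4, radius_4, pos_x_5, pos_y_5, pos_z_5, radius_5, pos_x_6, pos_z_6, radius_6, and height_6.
pos_x_1 = 7.5
pos_y_1 = 2.5
height_1 = 3
pos_x_2 = 5
pos_y_2 = 4
pos_z_2 = 4
pos_x_3 = 2.5
pos_y_3 = 8
width_3 = 2.5
depth_3 = 2
height_3 = 2.5
pos_x_4 = 6
pos_y_4 = 3.5
pos_z_4 = 5.5
radius_4 = 1.5
pos_x_5 = 9
pos_y_5 = 2.5
pos_z_5 = 3
radius_5 = 1
pos_x_6 = 2
pos_z_6 = 1
radius_6 = 1
height_6 = 3.5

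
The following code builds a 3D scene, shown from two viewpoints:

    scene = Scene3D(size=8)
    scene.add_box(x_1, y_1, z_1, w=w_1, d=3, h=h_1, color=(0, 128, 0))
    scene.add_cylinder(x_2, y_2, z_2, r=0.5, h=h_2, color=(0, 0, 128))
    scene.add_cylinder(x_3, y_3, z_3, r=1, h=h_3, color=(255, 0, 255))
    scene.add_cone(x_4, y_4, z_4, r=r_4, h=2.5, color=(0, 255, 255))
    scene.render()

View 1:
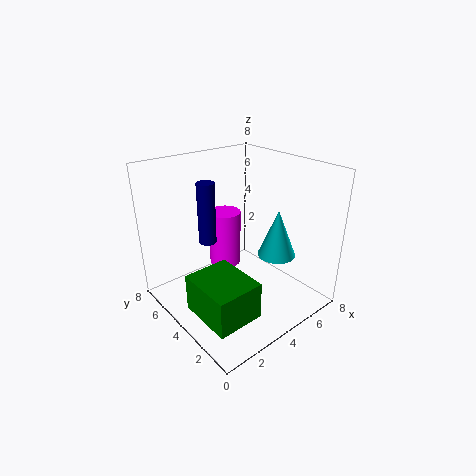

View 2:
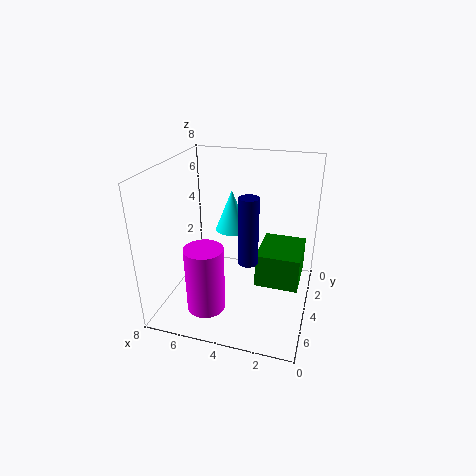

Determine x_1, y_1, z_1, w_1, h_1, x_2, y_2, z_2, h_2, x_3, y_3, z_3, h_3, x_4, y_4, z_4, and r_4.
x_1 = 0.5; y_1 = 1; z_1 = 1; w_1 = 2.5; h_1 = 2; x_2 = 3; y_2 = 5.5; z_2 = 3.5; h_2 = 3.5; x_3 = 5; y_3 = 6.5; z_3 = 1; h_3 = 3.5; x_4 = 5; y_4 = 2; z_4 = 3.5; r_4 = 1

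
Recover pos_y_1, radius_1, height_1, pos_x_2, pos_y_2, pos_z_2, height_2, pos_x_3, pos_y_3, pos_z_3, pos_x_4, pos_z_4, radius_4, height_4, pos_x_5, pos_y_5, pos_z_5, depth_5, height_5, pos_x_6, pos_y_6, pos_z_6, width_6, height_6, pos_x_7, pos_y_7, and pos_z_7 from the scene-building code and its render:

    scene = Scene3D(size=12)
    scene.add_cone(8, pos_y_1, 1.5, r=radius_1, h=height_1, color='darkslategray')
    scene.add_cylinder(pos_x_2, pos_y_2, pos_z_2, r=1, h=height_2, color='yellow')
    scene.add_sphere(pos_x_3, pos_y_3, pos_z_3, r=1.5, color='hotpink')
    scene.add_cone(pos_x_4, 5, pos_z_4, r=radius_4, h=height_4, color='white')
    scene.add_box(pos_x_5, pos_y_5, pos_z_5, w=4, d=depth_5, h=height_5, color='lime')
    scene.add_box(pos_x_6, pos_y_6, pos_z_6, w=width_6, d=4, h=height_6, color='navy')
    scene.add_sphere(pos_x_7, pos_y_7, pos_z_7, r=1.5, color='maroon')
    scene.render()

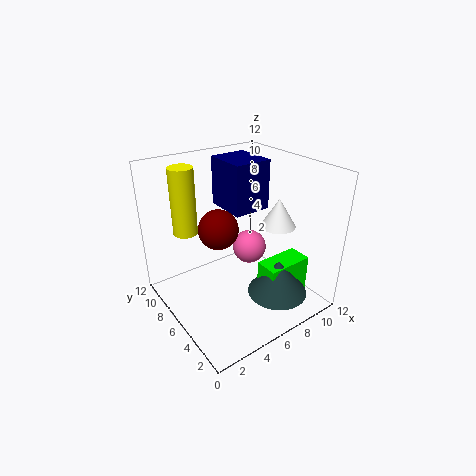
pos_y_1 = 3, radius_1 = 2.5, height_1 = 3, pos_x_2 = 2.5, pos_y_2 = 8.5, pos_z_2 = 6.5, height_2 = 5.5, pos_x_3 = 8, pos_y_3 = 7, pos_z_3 = 4, pos_x_4 = 9.5, pos_z_4 = 6.5, radius_4 = 1.5, height_4 = 2.5, pos_x_5 = 7, pos_y_5 = 2.5, pos_z_5 = 0.5, depth_5 = 2, height_5 = 3.5, pos_x_6 = 7, pos_y_6 = 7.5, pos_z_6 = 7, width_6 = 3.5, height_6 = 4.5, pos_x_7 = 3.5, pos_y_7 = 5, pos_z_7 = 8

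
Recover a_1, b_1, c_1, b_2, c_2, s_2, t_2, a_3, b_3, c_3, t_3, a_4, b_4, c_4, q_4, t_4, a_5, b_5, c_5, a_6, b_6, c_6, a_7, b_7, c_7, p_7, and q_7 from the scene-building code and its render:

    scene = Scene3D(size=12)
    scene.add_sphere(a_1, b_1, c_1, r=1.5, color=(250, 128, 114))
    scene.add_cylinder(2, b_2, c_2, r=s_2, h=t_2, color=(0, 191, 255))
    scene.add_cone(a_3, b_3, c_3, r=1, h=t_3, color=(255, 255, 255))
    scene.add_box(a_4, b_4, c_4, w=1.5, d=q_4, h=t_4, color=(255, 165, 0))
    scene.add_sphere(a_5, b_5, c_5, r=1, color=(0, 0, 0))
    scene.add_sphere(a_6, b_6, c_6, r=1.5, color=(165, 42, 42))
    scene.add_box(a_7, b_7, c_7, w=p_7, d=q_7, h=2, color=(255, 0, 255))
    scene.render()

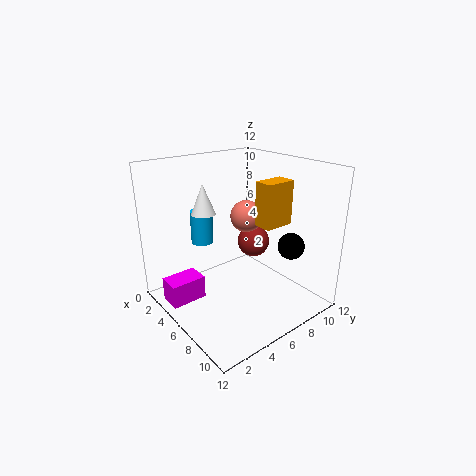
a_1 = 3.5
b_1 = 9
c_1 = 6.5
b_2 = 5
c_2 = 4.5
s_2 = 1
t_2 = 3
a_3 = 4
b_3 = 4
c_3 = 8
t_3 = 2.5
a_4 = 7.5
b_4 = 6.5
c_4 = 7.5
q_4 = 2.5
t_4 = 3.5
a_5 = 10.5
b_5 = 7.5
c_5 = 6.5
a_6 = 4
b_6 = 9.5
c_6 = 4
a_7 = 2.5
b_7 = 0.5
c_7 = 0.5
p_7 = 2
q_7 = 3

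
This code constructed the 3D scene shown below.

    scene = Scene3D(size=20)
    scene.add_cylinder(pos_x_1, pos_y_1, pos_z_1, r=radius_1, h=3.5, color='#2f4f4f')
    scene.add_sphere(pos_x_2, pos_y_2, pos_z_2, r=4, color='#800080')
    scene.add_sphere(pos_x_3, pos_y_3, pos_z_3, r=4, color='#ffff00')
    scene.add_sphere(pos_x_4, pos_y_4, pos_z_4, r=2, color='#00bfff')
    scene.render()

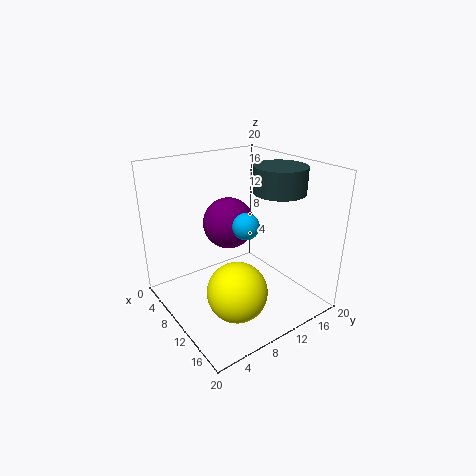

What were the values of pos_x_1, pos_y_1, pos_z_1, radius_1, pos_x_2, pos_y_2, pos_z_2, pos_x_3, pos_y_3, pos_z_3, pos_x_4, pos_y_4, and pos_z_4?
pos_x_1 = 13; pos_y_1 = 14.5; pos_z_1 = 16.5; radius_1 = 3.5; pos_x_2 = 4; pos_y_2 = 12.5; pos_z_2 = 9.5; pos_x_3 = 14; pos_y_3 = 7; pos_z_3 = 4.5; pos_x_4 = 8.5; pos_y_4 = 12.5; pos_z_4 = 10.5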